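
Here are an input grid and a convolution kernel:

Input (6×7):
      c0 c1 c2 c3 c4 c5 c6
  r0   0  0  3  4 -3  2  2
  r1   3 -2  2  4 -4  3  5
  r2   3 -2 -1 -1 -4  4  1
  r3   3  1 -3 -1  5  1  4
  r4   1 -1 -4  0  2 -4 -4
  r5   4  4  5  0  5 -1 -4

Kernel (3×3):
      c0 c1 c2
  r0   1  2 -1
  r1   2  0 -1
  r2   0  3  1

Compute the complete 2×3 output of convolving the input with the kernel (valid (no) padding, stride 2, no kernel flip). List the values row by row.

Output[0,0]: The receptive field on the input at this output position is [0 0 3 / 3 -2 2 / 3 -2 -1]. Elementwise product with the kernel and sum: 0·1 + 0·2 + 3·-1 + 3·2 + 2·-1 + -2·3 + -1·1.
Output[0,1]: The receptive field on the input at this output position is [3 4 -3 / 2 4 -4 / -1 -1 -4]. Elementwise product with the kernel and sum: 3·1 + 4·2 + -3·-1 + 2·2 + -4·-1 + -1·3 + -4·1.

-6 15 -1
2 -8 -7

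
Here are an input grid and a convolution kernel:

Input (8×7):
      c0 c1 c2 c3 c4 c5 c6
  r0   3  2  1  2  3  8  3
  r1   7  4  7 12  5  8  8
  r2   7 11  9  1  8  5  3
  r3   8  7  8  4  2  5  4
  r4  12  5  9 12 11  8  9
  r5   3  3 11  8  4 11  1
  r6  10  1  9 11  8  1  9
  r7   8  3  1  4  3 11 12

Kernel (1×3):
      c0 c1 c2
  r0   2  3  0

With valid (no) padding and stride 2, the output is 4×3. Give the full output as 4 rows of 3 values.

12 8 30
47 21 31
39 54 46
23 51 19

Output[0,0]: The receptive field on the input at this output position is [3 2 1]. Elementwise product with the kernel and sum: 3·2 + 2·3.
Output[0,1]: The receptive field on the input at this output position is [1 2 3]. Elementwise product with the kernel and sum: 1·2 + 2·3.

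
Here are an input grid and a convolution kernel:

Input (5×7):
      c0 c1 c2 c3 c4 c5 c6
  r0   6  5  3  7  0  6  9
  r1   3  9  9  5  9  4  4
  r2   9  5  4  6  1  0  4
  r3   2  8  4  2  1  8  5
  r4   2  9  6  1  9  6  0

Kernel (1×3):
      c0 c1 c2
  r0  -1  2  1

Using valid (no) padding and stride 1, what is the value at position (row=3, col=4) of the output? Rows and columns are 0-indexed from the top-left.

The receptive field on the input at this output position is [1 8 5]. Elementwise product with the kernel and sum: 1·-1 + 8·2 + 5·1.

20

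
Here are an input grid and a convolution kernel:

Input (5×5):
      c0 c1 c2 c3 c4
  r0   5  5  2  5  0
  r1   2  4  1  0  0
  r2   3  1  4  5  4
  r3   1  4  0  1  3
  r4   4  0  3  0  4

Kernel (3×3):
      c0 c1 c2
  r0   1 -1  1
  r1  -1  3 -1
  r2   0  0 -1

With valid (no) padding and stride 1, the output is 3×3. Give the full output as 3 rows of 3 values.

7 2 -8
-5 8 5
14 -3 -1

Output[0,0]: The receptive field on the input at this output position is [5 5 2 / 2 4 1 / 3 1 4]. Elementwise product with the kernel and sum: 5·1 + 5·-1 + 2·1 + 2·-1 + 4·3 + 1·-1 + 4·-1.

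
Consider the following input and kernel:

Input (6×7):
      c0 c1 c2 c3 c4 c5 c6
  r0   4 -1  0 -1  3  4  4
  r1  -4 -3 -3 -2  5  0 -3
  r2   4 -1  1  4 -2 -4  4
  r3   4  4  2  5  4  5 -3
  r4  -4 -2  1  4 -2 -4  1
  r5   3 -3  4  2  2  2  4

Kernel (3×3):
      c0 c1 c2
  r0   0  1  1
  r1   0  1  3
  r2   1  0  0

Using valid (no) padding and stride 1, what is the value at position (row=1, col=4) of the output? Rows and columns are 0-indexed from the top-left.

9

The receptive field on the input at this output position is [5 0 -3 / -2 -4 4 / 4 5 -3]. Elementwise product with the kernel and sum: 0·1 + -3·1 + -4·1 + 4·3 + 4·1.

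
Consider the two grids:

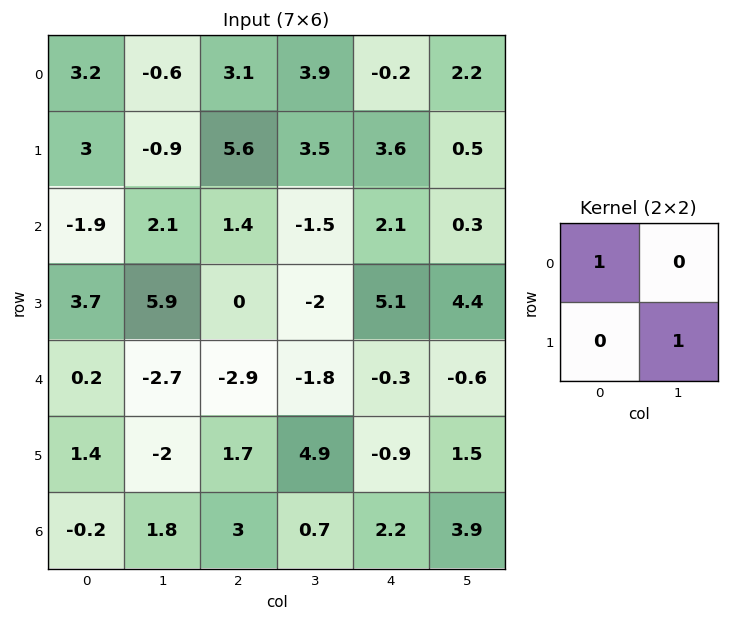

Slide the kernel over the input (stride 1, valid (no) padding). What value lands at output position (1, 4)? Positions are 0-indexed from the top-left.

3.9

The receptive field on the input at this output position is [3.6 0.5 / 2.1 0.3]. Elementwise product with the kernel and sum: 3.6·1 + 0.3·1.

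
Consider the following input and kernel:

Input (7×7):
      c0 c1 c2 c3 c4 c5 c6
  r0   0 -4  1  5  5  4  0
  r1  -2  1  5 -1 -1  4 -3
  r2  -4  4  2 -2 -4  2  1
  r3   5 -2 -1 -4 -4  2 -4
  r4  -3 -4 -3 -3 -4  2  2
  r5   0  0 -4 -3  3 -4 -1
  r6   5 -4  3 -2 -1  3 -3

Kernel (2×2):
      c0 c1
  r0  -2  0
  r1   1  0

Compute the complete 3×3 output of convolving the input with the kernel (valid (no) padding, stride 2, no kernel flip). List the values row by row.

-2 3 -11
13 -5 4
6 2 11

Output[0,0]: The receptive field on the input at this output position is [0 -4 / -2 1]. Elementwise product with the kernel and sum: 0·-2 + -2·1.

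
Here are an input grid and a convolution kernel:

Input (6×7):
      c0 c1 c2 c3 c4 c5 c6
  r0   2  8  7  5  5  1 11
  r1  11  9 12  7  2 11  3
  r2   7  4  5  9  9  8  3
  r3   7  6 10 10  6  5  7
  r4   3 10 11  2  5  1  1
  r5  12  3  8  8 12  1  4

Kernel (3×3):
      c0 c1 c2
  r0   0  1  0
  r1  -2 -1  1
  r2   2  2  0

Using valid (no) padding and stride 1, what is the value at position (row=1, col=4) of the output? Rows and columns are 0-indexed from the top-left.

10

The receptive field on the input at this output position is [2 11 3 / 9 8 3 / 6 5 7]. Elementwise product with the kernel and sum: 11·1 + 9·-2 + 8·-1 + 3·1 + 6·2 + 5·2.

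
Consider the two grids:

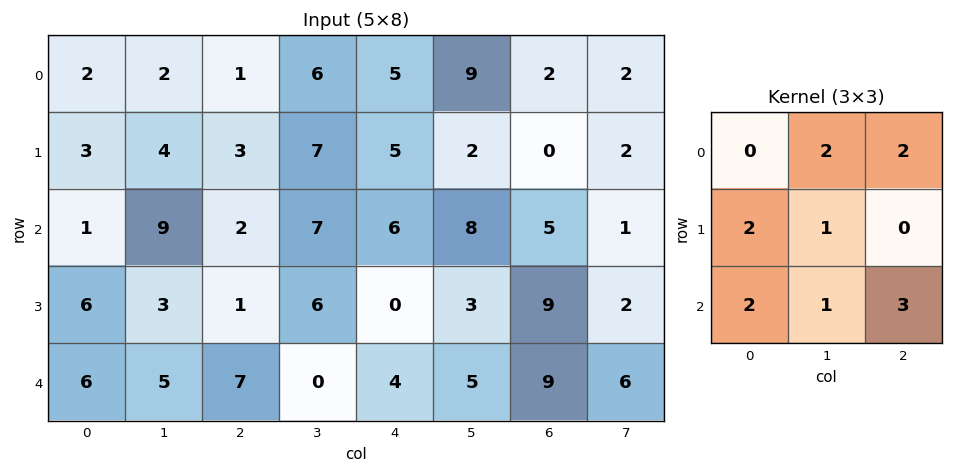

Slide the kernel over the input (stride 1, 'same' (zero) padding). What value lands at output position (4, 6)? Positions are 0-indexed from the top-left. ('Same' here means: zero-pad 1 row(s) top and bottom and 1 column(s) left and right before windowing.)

The receptive field on the zero-padded input at this output position is [3 9 2 / 5 9 6 / 0 0 0]. Elementwise product with the kernel and sum: 9·2 + 2·2 + 5·2 + 9·1 + 0·2 + 0·1 + 0·3.

41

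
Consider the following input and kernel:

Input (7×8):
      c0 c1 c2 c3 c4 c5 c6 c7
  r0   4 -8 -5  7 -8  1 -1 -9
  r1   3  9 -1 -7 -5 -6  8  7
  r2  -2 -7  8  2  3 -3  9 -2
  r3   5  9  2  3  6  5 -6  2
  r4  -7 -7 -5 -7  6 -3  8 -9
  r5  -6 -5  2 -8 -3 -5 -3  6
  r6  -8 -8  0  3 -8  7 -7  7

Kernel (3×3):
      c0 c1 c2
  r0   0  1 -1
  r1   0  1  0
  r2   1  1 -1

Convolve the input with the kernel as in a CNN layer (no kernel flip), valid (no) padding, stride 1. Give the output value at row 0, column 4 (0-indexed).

-13

The receptive field on the input at this output position is [-8 1 -1 / -5 -6 8 / 3 -3 9]. Elementwise product with the kernel and sum: 1·1 + -1·-1 + -6·1 + 3·1 + -3·1 + 9·-1.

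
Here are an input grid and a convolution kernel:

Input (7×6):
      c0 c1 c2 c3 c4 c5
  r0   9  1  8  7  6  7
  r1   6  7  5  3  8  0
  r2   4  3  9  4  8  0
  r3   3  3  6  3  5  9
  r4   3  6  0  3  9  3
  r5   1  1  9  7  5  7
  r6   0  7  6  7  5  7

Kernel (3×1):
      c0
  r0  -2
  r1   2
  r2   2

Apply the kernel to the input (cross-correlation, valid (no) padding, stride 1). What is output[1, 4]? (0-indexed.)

The receptive field on the input at this output position is [8 / 8 / 5]. Elementwise product with the kernel and sum: 8·-2 + 8·2 + 5·2.

10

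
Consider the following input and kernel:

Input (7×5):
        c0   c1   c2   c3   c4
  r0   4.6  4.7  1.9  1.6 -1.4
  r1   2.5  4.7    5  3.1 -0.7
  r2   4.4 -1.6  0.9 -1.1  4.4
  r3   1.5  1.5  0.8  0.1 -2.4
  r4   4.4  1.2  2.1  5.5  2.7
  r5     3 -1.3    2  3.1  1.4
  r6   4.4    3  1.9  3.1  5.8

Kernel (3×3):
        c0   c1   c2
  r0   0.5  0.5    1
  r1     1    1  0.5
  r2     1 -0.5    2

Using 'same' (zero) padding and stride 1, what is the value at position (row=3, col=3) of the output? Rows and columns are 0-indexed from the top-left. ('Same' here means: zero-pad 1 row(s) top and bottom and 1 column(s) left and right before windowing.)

8.75

The receptive field on the zero-padded input at this output position is [0.9 -1.1 4.4 / 0.8 0.1 -2.4 / 2.1 5.5 2.7]. Elementwise product with the kernel and sum: 0.9·0.5 + -1.1·0.5 + 4.4·1 + 0.8·1 + 0.1·1 + -2.4·0.5 + 2.1·1 + 5.5·-0.5 + 2.7·2.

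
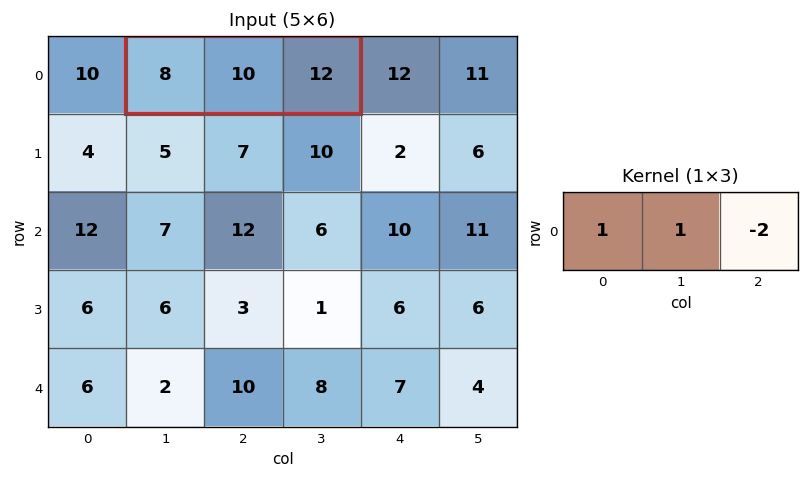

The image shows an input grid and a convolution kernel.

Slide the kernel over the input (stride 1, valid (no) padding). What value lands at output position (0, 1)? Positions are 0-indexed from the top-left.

-6

The receptive field on the input at this output position is [8 10 12]. Elementwise product with the kernel and sum: 8·1 + 10·1 + 12·-2.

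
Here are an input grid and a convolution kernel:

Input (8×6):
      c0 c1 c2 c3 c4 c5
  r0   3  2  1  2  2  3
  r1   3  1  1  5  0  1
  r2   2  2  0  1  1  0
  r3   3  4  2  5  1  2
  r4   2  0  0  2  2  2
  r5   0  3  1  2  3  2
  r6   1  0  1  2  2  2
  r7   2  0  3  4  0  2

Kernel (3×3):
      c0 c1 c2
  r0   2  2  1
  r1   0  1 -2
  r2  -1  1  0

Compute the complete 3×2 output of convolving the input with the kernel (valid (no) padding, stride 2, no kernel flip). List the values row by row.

Output[0,0]: The receptive field on the input at this output position is [3 2 1 / 3 1 1 / 2 2 0]. Elementwise product with the kernel and sum: 3·2 + 2·2 + 1·1 + 1·1 + 1·-2 + 2·-1 + 2·1.
Output[0,1]: The receptive field on the input at this output position is [1 2 2 / 1 5 0 / 0 1 1]. Elementwise product with the kernel and sum: 1·2 + 2·2 + 2·1 + 5·1 + 0·-2 + 0·-1 + 1·1.

10 14
6 8
4 3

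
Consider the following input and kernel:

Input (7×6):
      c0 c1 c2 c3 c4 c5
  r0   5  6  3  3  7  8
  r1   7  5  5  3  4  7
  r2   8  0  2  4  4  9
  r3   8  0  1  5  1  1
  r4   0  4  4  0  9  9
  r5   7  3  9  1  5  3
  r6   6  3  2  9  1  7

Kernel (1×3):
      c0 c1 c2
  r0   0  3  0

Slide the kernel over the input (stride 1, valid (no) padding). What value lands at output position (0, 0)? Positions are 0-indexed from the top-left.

18

The receptive field on the input at this output position is [5 6 3]. Elementwise product with the kernel and sum: 6·3.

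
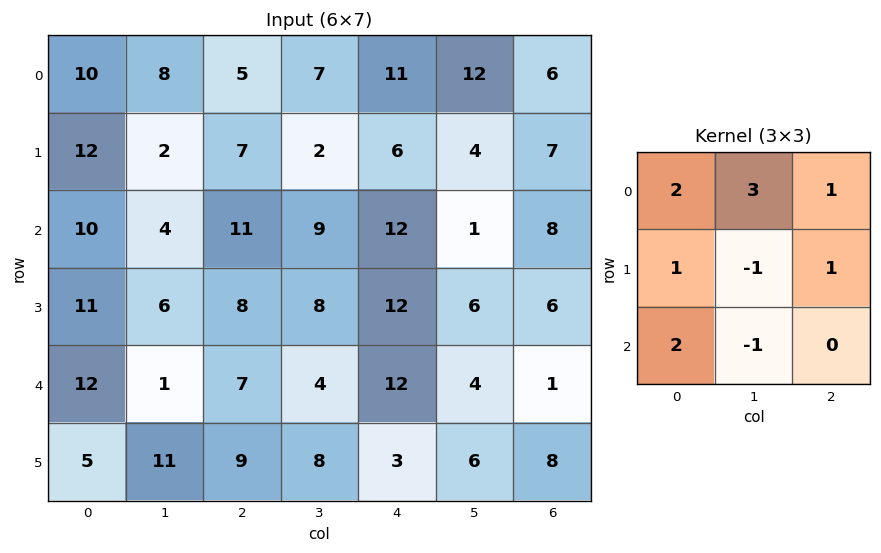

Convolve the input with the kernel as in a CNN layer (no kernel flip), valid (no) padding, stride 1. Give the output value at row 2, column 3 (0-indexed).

53

The receptive field on the input at this output position is [9 12 1 / 8 12 6 / 4 12 4]. Elementwise product with the kernel and sum: 9·2 + 12·3 + 1·1 + 8·1 + 12·-1 + 6·1 + 4·2 + 12·-1.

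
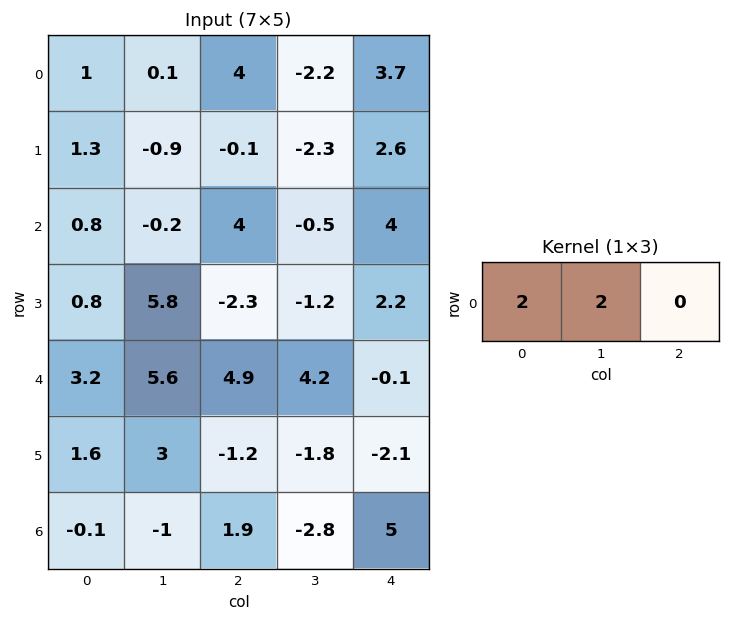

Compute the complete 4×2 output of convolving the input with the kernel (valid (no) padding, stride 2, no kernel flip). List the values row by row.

Output[0,0]: The receptive field on the input at this output position is [1 0.1 4]. Elementwise product with the kernel and sum: 1·2 + 0.1·2.

2.2 3.6
1.2 7
17.6 18.2
-2.2 -1.8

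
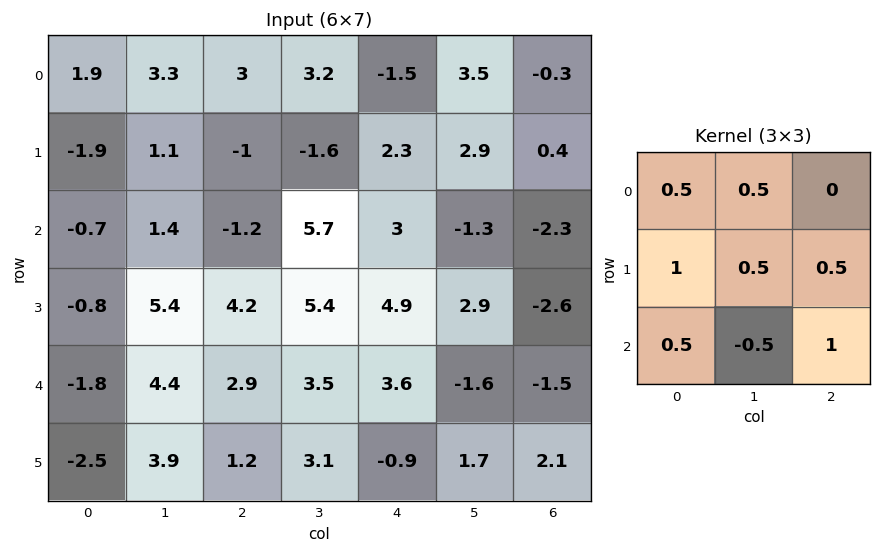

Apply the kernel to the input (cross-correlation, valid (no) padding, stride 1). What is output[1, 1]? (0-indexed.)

9.7

The receptive field on the input at this output position is [1.1 -1 -1.6 / 1.4 -1.2 5.7 / 5.4 4.2 5.4]. Elementwise product with the kernel and sum: 1.1·0.5 + -1·0.5 + 1.4·1 + -1.2·0.5 + 5.7·0.5 + 5.4·0.5 + 4.2·-0.5 + 5.4·1.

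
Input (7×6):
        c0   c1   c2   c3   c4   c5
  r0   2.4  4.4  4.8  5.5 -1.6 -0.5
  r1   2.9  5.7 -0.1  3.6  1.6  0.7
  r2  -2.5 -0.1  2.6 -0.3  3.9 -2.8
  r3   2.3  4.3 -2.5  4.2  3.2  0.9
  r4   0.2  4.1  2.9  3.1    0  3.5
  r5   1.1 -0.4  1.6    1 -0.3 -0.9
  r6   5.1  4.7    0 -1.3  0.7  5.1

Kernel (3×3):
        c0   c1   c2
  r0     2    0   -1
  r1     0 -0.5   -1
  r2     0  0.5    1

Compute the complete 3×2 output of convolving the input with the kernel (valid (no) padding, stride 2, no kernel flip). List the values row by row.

-0.2 11.55
-2.3 -2.45
-1.55 5.65

Output[0,0]: The receptive field on the input at this output position is [2.4 4.4 4.8 / 2.9 5.7 -0.1 / -2.5 -0.1 2.6]. Elementwise product with the kernel and sum: 2.4·2 + 4.8·-1 + 5.7·-0.5 + -0.1·-1 + -0.1·0.5 + 2.6·1.
Output[0,1]: The receptive field on the input at this output position is [4.8 5.5 -1.6 / -0.1 3.6 1.6 / 2.6 -0.3 3.9]. Elementwise product with the kernel and sum: 4.8·2 + -1.6·-1 + 3.6·-0.5 + 1.6·-1 + -0.3·0.5 + 3.9·1.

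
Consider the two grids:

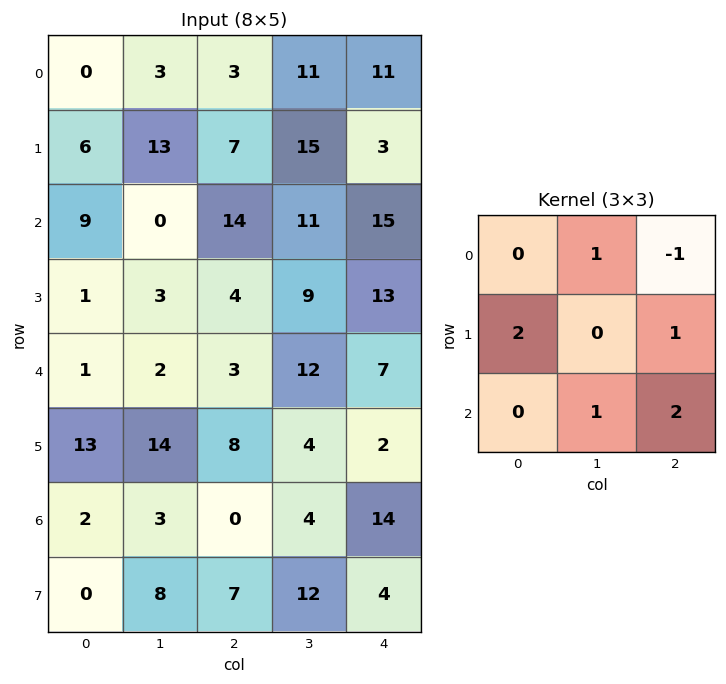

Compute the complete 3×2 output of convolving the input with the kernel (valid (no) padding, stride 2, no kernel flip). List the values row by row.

47 58
0 43
36 55

Output[0,0]: The receptive field on the input at this output position is [0 3 3 / 6 13 7 / 9 0 14]. Elementwise product with the kernel and sum: 3·1 + 3·-1 + 6·2 + 7·1 + 0·1 + 14·2.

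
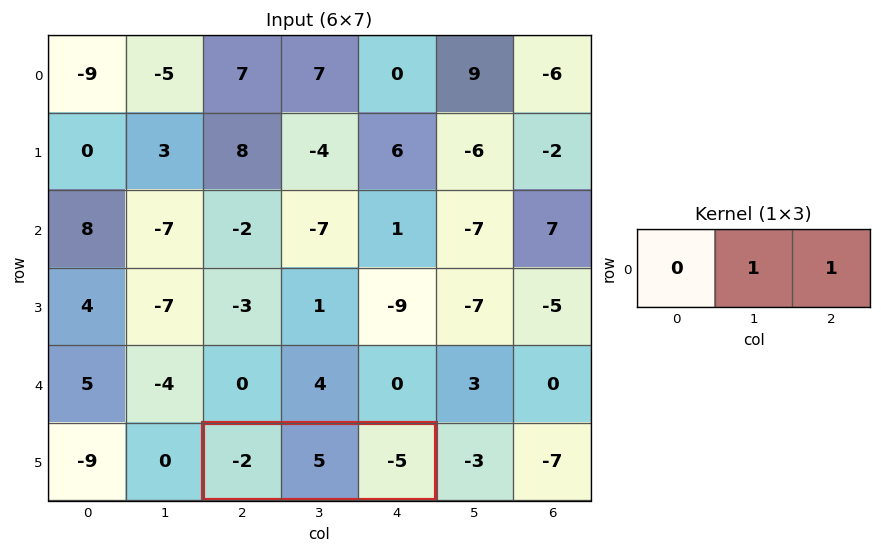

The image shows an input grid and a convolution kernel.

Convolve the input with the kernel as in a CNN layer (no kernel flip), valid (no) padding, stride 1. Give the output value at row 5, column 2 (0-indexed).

0

The receptive field on the input at this output position is [-2 5 -5]. Elementwise product with the kernel and sum: 5·1 + -5·1.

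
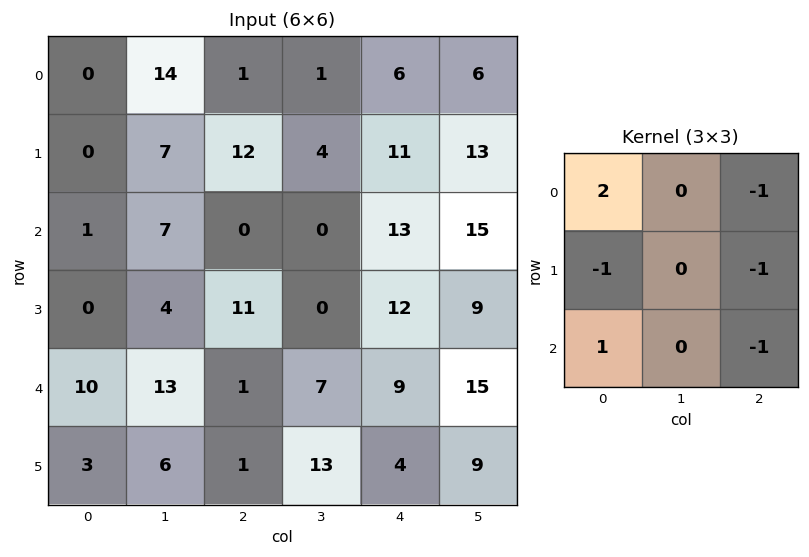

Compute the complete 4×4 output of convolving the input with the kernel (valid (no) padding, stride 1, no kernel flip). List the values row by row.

-12 23 -40 -36
-24 7 -1 -29
0 16 -44 -32
-20 -19 -3 -27

Output[0,0]: The receptive field on the input at this output position is [0 14 1 / 0 7 12 / 1 7 0]. Elementwise product with the kernel and sum: 0·2 + 1·-1 + 0·-1 + 12·-1 + 1·1 + 0·-1.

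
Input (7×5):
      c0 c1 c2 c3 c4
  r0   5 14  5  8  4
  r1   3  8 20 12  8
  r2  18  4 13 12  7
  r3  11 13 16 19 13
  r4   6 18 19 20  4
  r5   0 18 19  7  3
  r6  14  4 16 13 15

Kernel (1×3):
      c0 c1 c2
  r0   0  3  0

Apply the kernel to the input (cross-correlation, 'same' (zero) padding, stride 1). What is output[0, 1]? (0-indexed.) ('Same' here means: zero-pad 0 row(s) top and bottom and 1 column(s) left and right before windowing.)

The receptive field on the zero-padded input at this output position is [5 14 5]. Elementwise product with the kernel and sum: 14·3.

42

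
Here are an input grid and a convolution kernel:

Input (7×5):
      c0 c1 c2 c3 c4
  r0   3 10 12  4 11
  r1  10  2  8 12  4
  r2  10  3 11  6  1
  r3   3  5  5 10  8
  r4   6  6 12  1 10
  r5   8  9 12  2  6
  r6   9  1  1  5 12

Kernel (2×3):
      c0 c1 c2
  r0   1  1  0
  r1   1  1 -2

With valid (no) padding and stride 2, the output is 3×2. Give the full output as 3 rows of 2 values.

Output[0,0]: The receptive field on the input at this output position is [3 10 12 / 10 2 8]. Elementwise product with the kernel and sum: 3·1 + 10·1 + 10·1 + 2·1 + 8·-2.

9 28
11 16
5 15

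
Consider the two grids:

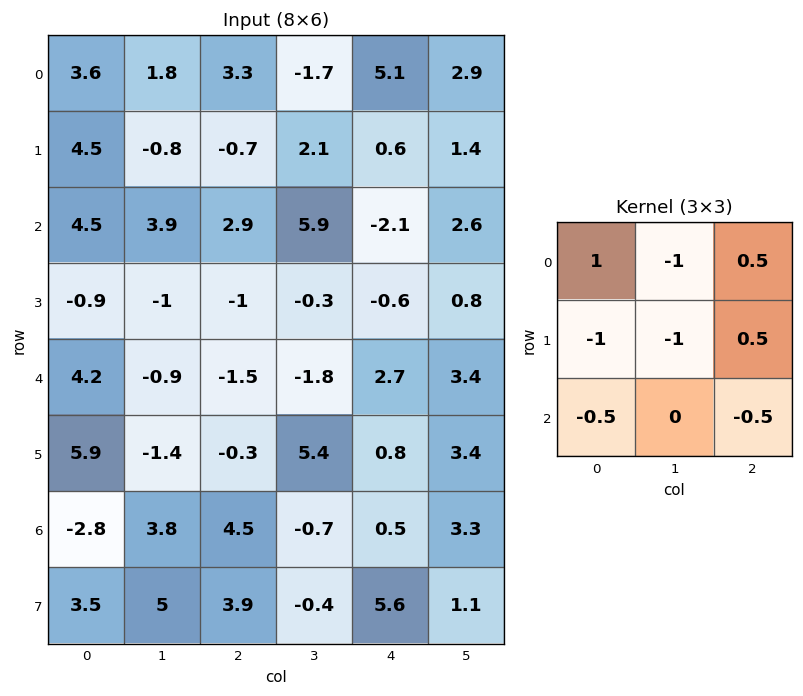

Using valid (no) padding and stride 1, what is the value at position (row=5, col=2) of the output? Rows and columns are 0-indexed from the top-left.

-13.6

The receptive field on the input at this output position is [-0.3 5.4 0.8 / 4.5 -0.7 0.5 / 3.9 -0.4 5.6]. Elementwise product with the kernel and sum: -0.3·1 + 5.4·-1 + 0.8·0.5 + 4.5·-1 + -0.7·-1 + 0.5·0.5 + 3.9·-0.5 + 5.6·-0.5.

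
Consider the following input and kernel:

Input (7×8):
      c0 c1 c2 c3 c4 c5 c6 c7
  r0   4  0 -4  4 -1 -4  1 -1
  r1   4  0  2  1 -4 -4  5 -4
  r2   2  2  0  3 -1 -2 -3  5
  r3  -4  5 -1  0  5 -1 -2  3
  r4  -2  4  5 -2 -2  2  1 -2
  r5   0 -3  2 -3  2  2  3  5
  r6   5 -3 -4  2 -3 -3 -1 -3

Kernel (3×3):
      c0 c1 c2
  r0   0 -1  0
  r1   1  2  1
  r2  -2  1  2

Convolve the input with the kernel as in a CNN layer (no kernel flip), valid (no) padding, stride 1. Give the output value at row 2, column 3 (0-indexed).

The receptive field on the input at this output position is [3 -1 -2 / 0 5 -1 / -2 -2 2]. Elementwise product with the kernel and sum: -1·-1 + 0·1 + 5·2 + -1·1 + -2·-2 + -2·1 + 2·2.

16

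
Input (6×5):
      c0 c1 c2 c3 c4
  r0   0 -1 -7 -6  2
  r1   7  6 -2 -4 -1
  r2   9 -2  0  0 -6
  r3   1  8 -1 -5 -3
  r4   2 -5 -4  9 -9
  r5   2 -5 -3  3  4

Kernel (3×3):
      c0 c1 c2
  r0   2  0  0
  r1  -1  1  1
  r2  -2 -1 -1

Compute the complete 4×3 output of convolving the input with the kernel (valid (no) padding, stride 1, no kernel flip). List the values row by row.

-19 -10 -11
-6 4 0
29 -13 1
-5 36 1

Output[0,0]: The receptive field on the input at this output position is [0 -1 -7 / 7 6 -2 / 9 -2 0]. Elementwise product with the kernel and sum: 0·2 + 7·-1 + 6·1 + -2·1 + 9·-2 + -2·-1 + 0·-1.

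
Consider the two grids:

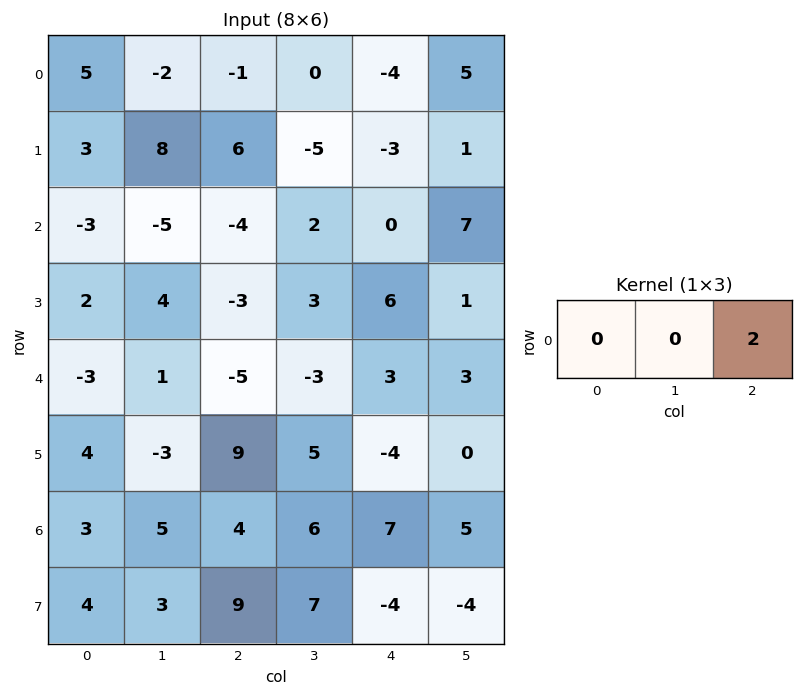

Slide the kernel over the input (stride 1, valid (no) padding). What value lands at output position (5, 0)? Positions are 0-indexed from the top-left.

18

The receptive field on the input at this output position is [4 -3 9]. Elementwise product with the kernel and sum: 9·2.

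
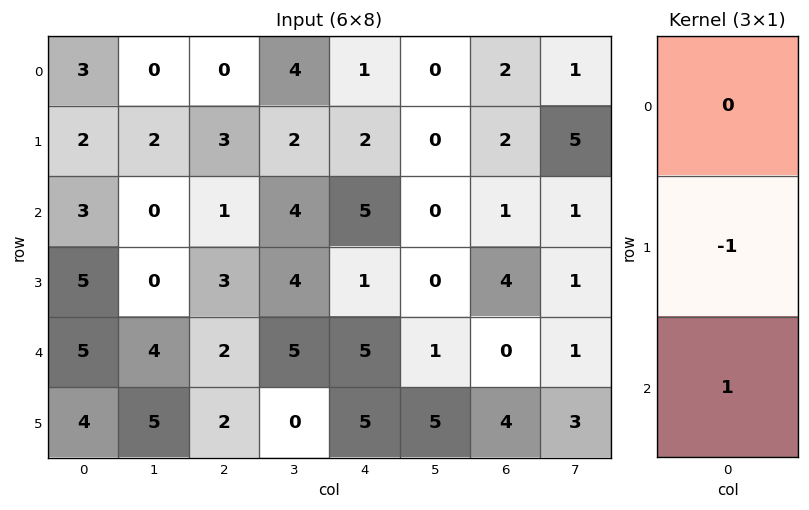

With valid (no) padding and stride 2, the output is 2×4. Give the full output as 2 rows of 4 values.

Output[0,0]: The receptive field on the input at this output position is [3 / 2 / 3]. Elementwise product with the kernel and sum: 2·-1 + 3·1.

1 -2 3 -1
0 -1 4 -4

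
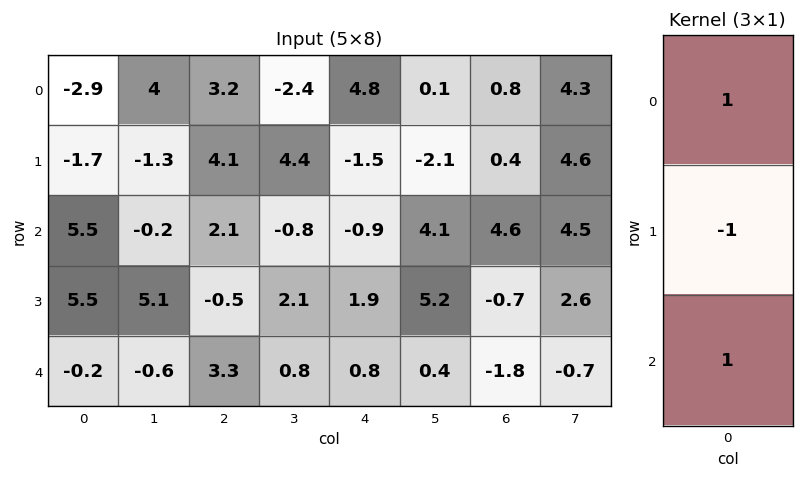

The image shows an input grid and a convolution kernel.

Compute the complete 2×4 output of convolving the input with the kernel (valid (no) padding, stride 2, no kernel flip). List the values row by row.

4.3 1.2 5.4 5
-0.2 5.9 -2 3.5

Output[0,0]: The receptive field on the input at this output position is [-2.9 / -1.7 / 5.5]. Elementwise product with the kernel and sum: -2.9·1 + -1.7·-1 + 5.5·1.
Output[0,1]: The receptive field on the input at this output position is [3.2 / 4.1 / 2.1]. Elementwise product with the kernel and sum: 3.2·1 + 4.1·-1 + 2.1·1.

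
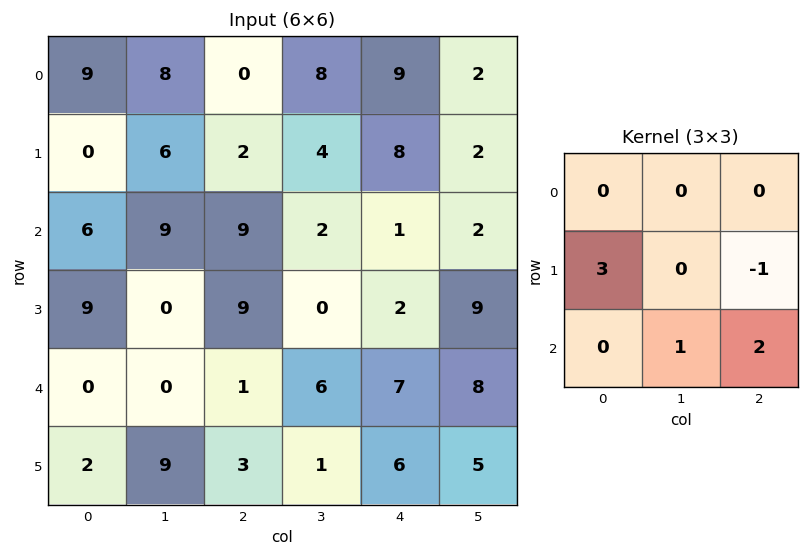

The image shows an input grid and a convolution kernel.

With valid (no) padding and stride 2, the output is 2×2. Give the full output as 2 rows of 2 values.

Output[0,0]: The receptive field on the input at this output position is [9 8 0 / 0 6 2 / 6 9 9]. Elementwise product with the kernel and sum: 0·3 + 2·-1 + 9·1 + 9·2.
Output[0,1]: The receptive field on the input at this output position is [0 8 9 / 2 4 8 / 9 2 1]. Elementwise product with the kernel and sum: 2·3 + 8·-1 + 2·1 + 1·2.

25 2
20 45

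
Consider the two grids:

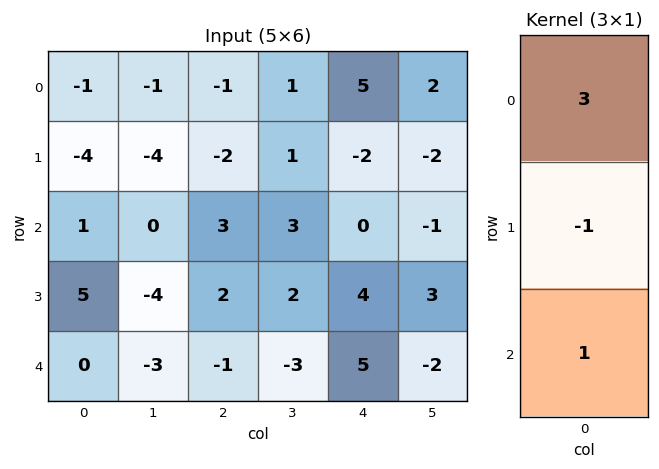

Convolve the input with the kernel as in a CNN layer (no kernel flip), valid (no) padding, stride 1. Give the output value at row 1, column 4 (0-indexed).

The receptive field on the input at this output position is [-2 / 0 / 4]. Elementwise product with the kernel and sum: -2·3 + 0·-1 + 4·1.

-2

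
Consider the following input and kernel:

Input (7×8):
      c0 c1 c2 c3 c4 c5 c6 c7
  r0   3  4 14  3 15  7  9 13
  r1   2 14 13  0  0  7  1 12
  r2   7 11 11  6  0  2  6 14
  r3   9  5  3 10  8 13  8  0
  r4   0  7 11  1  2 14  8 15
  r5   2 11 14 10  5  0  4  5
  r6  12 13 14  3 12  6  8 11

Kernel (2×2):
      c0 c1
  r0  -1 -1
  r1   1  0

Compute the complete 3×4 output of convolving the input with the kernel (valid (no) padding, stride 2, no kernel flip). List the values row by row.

-5 -4 -22 -21
-9 -14 6 -12
-5 2 -11 -19

Output[0,0]: The receptive field on the input at this output position is [3 4 / 2 14]. Elementwise product with the kernel and sum: 3·-1 + 4·-1 + 2·1.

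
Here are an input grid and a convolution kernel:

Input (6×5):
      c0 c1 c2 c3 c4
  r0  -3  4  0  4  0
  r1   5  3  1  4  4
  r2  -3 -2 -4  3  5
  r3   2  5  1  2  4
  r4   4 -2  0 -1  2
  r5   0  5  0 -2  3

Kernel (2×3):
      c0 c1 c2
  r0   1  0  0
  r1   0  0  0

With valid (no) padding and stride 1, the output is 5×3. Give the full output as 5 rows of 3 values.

Output[0,0]: The receptive field on the input at this output position is [-3 4 0 / 5 3 1]. Elementwise product with the kernel and sum: -3·1.
Output[0,1]: The receptive field on the input at this output position is [4 0 4 / 3 1 4]. Elementwise product with the kernel and sum: 4·1.

-3 4 0
5 3 1
-3 -2 -4
2 5 1
4 -2 0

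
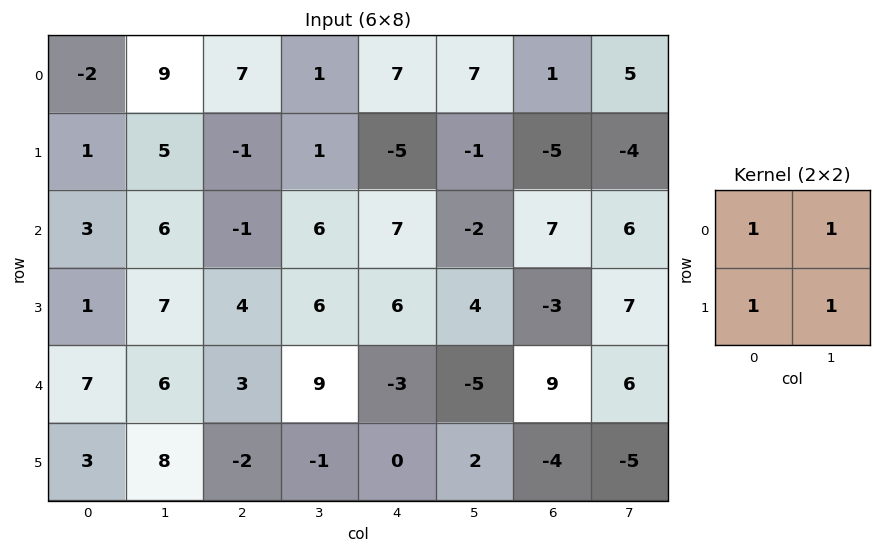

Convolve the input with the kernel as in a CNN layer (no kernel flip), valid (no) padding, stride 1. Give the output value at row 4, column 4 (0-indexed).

-6

The receptive field on the input at this output position is [-3 -5 / 0 2]. Elementwise product with the kernel and sum: -3·1 + -5·1 + 0·1 + 2·1.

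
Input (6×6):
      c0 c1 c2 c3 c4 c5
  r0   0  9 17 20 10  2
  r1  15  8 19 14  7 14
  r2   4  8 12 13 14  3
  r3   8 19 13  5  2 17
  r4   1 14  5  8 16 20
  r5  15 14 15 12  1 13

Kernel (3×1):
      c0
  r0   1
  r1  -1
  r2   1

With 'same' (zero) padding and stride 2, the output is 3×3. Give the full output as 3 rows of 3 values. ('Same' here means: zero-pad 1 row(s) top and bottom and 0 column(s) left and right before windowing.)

15 2 -3
19 20 -5
22 23 -13

Output[0,0]: The receptive field on the zero-padded input at this output position is [0 / 0 / 15]. Elementwise product with the kernel and sum: 0·1 + 0·-1 + 15·1.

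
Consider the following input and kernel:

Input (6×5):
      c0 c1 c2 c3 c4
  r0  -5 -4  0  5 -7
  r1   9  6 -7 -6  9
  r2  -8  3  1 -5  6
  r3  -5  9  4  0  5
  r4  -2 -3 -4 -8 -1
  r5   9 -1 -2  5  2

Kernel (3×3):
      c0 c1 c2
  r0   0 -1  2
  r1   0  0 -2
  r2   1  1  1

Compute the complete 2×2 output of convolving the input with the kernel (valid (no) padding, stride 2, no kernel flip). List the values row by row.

Output[0,0]: The receptive field on the input at this output position is [-5 -4 0 / 9 6 -7 / -8 3 1]. Elementwise product with the kernel and sum: -4·-1 + 0·2 + -7·-2 + -8·1 + 3·1 + 1·1.

14 -35
-18 -6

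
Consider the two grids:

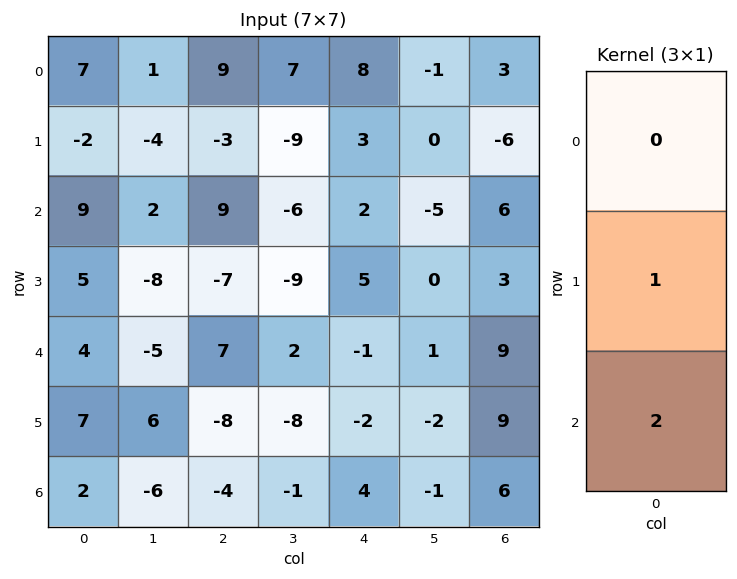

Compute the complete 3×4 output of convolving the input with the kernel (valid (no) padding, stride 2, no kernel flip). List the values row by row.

16 15 7 6
13 7 3 21
11 -16 6 21

Output[0,0]: The receptive field on the input at this output position is [7 / -2 / 9]. Elementwise product with the kernel and sum: -2·1 + 9·2.
Output[0,1]: The receptive field on the input at this output position is [9 / -3 / 9]. Elementwise product with the kernel and sum: -3·1 + 9·2.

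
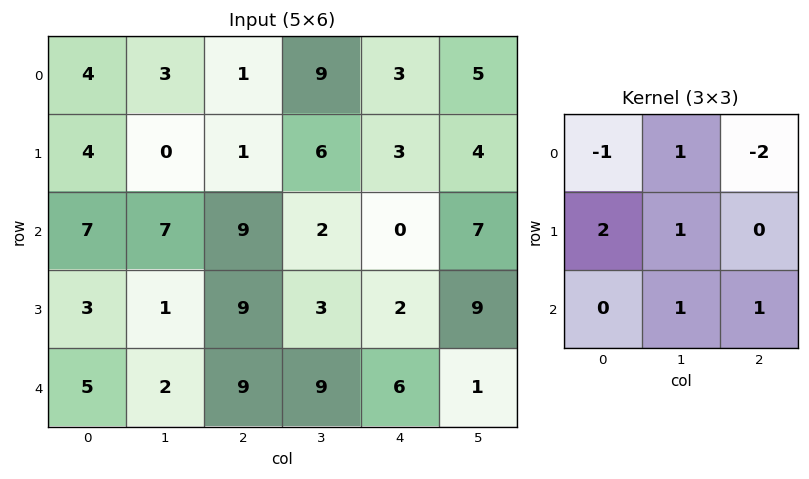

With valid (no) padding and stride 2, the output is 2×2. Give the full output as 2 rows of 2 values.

21 12
0 29

Output[0,0]: The receptive field on the input at this output position is [4 3 1 / 4 0 1 / 7 7 9]. Elementwise product with the kernel and sum: 4·-1 + 3·1 + 1·-2 + 4·2 + 0·1 + 7·1 + 9·1.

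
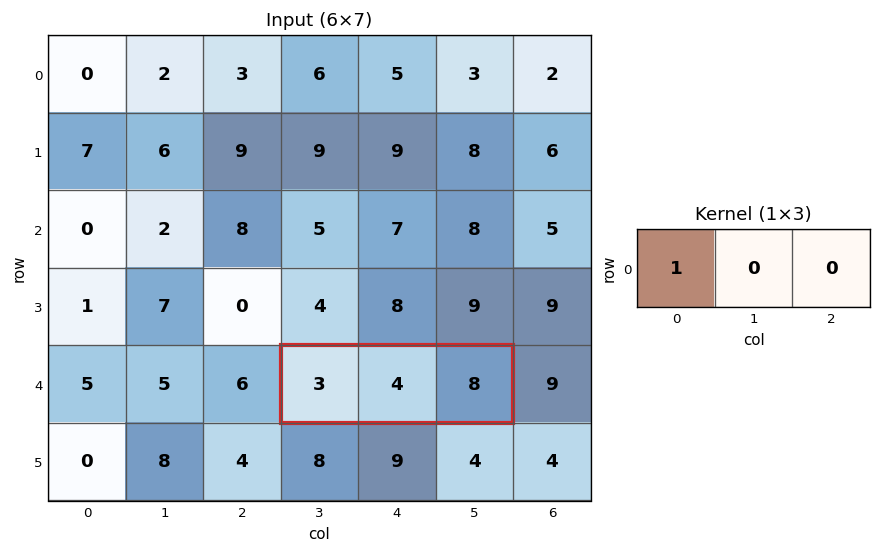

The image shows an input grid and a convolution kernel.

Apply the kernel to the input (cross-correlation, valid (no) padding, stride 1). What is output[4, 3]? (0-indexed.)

The receptive field on the input at this output position is [3 4 8]. Elementwise product with the kernel and sum: 3·1.

3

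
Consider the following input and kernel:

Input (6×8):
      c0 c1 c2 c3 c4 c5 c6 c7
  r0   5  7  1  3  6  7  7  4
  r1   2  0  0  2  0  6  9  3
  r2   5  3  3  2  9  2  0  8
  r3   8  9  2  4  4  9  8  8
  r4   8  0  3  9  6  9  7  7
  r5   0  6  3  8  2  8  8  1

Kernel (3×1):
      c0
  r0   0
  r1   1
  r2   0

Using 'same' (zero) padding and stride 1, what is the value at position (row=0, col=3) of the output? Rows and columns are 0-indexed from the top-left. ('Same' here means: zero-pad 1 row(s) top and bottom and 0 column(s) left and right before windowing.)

3

The receptive field on the zero-padded input at this output position is [0 / 3 / 2]. Elementwise product with the kernel and sum: 3·1.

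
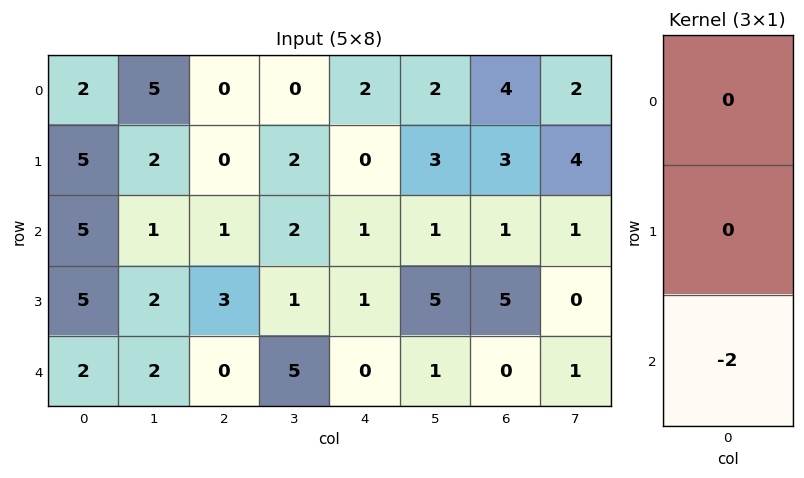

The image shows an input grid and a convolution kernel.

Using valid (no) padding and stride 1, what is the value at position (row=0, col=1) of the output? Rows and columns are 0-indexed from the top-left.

The receptive field on the input at this output position is [5 / 2 / 1]. Elementwise product with the kernel and sum: 1·-2.

-2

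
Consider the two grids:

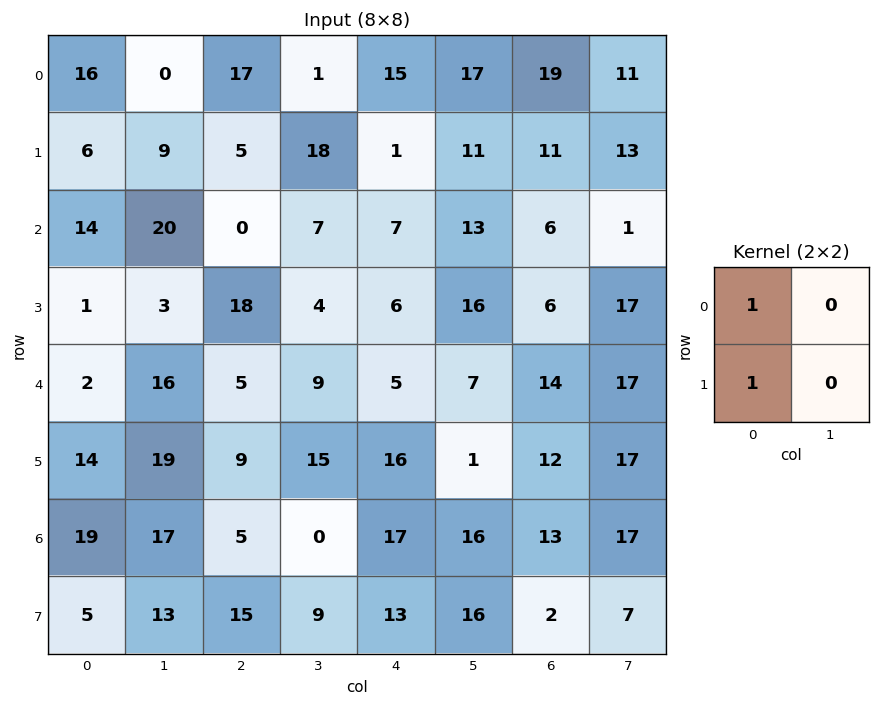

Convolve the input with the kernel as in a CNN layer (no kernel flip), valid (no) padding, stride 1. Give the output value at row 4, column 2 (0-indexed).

The receptive field on the input at this output position is [5 9 / 9 15]. Elementwise product with the kernel and sum: 5·1 + 9·1.

14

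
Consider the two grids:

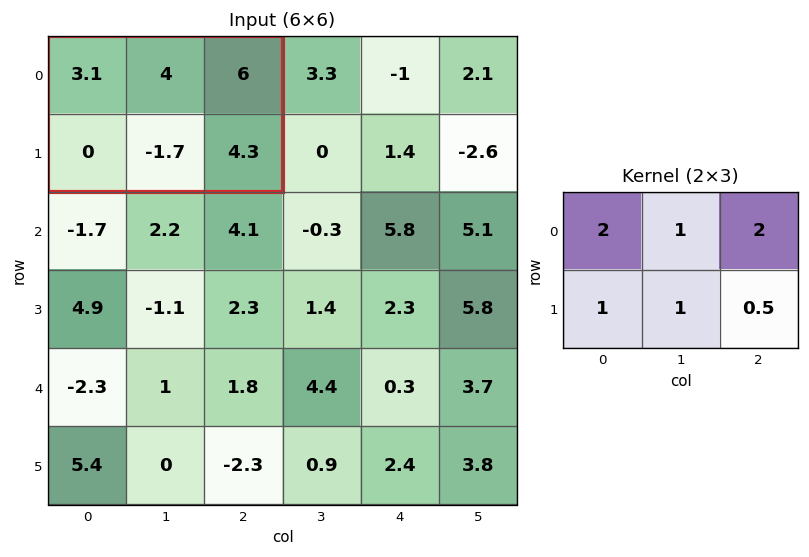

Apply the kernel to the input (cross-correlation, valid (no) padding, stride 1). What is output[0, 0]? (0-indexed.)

The receptive field on the input at this output position is [3.1 4 6 / 0 -1.7 4.3]. Elementwise product with the kernel and sum: 3.1·2 + 4·1 + 6·2 + 0·1 + -1.7·1 + 4.3·0.5.

22.65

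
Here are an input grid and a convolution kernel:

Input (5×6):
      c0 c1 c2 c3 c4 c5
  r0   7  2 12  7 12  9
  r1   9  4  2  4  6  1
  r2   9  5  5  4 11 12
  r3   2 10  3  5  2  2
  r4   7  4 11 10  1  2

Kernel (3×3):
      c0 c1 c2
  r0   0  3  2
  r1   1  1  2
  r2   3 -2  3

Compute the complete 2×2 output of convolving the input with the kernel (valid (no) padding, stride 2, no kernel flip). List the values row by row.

79 103
89 62

Output[0,0]: The receptive field on the input at this output position is [7 2 12 / 9 4 2 / 9 5 5]. Elementwise product with the kernel and sum: 2·3 + 12·2 + 9·1 + 4·1 + 2·2 + 9·3 + 5·-2 + 5·3.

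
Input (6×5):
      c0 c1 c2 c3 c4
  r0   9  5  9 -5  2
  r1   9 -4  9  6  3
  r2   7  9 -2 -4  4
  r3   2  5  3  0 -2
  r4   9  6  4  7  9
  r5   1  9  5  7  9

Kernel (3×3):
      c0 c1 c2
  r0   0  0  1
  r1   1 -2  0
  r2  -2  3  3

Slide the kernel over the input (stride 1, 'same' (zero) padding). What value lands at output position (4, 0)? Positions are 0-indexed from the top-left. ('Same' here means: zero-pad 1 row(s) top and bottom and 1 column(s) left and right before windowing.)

The receptive field on the zero-padded input at this output position is [0 2 5 / 0 9 6 / 0 1 9]. Elementwise product with the kernel and sum: 5·1 + 0·1 + 9·-2 + 0·-2 + 1·3 + 9·3.

17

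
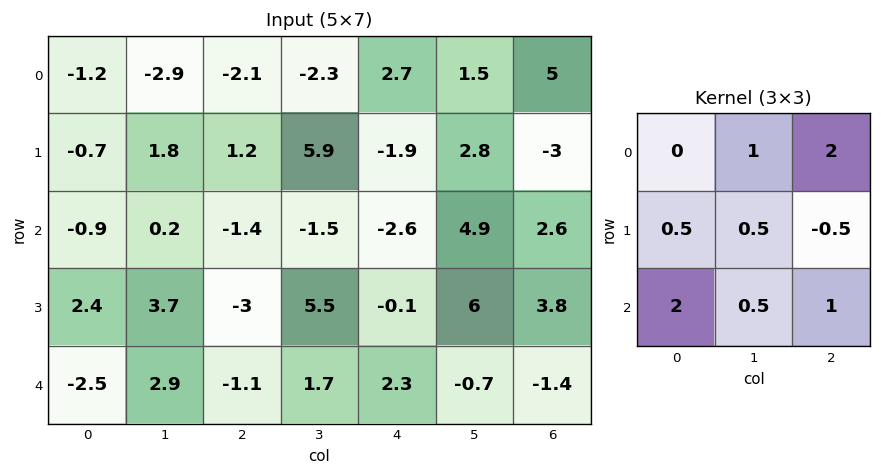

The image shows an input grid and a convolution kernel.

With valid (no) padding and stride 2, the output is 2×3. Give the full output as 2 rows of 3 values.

-10.25 1.45 13.3
-2.7 -4.45 14

Output[0,0]: The receptive field on the input at this output position is [-1.2 -2.9 -2.1 / -0.7 1.8 1.2 / -0.9 0.2 -1.4]. Elementwise product with the kernel and sum: -2.9·1 + -2.1·2 + -0.7·0.5 + 1.8·0.5 + 1.2·-0.5 + -0.9·2 + 0.2·0.5 + -1.4·1.
Output[0,1]: The receptive field on the input at this output position is [-2.1 -2.3 2.7 / 1.2 5.9 -1.9 / -1.4 -1.5 -2.6]. Elementwise product with the kernel and sum: -2.3·1 + 2.7·2 + 1.2·0.5 + 5.9·0.5 + -1.9·-0.5 + -1.4·2 + -1.5·0.5 + -2.6·1.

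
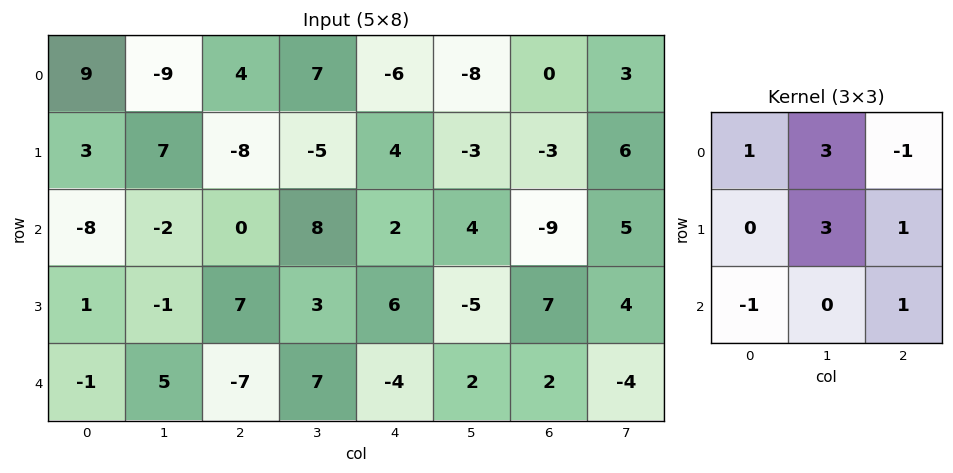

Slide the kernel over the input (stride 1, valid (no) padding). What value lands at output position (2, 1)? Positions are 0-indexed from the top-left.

16

The receptive field on the input at this output position is [-2 0 8 / -1 7 3 / 5 -7 7]. Elementwise product with the kernel and sum: -2·1 + 0·3 + 8·-1 + 7·3 + 3·1 + 5·-1 + 7·1.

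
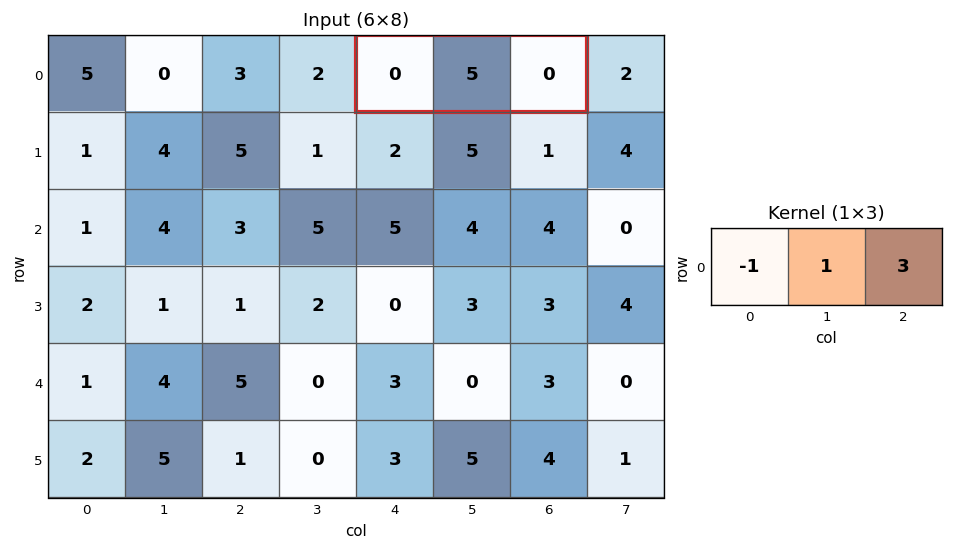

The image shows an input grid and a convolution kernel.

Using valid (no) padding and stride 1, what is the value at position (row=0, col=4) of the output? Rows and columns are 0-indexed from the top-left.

The receptive field on the input at this output position is [0 5 0]. Elementwise product with the kernel and sum: 0·-1 + 5·1 + 0·3.

5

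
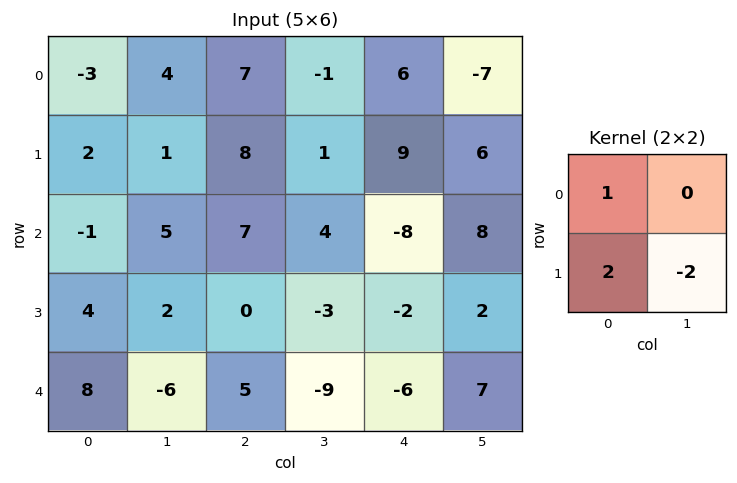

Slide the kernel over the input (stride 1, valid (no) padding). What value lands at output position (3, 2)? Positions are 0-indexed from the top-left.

The receptive field on the input at this output position is [0 -3 / 5 -9]. Elementwise product with the kernel and sum: 0·1 + 5·2 + -9·-2.

28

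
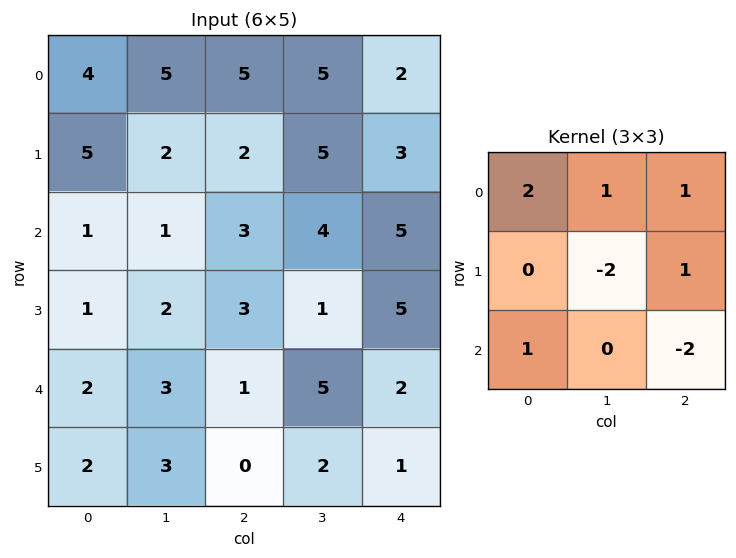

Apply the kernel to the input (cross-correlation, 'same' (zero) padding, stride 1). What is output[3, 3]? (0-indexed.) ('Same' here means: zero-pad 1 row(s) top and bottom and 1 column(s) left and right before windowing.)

The receptive field on the zero-padded input at this output position is [3 4 5 / 3 1 5 / 1 5 2]. Elementwise product with the kernel and sum: 3·2 + 4·1 + 5·1 + 1·-2 + 5·1 + 1·1 + 2·-2.

15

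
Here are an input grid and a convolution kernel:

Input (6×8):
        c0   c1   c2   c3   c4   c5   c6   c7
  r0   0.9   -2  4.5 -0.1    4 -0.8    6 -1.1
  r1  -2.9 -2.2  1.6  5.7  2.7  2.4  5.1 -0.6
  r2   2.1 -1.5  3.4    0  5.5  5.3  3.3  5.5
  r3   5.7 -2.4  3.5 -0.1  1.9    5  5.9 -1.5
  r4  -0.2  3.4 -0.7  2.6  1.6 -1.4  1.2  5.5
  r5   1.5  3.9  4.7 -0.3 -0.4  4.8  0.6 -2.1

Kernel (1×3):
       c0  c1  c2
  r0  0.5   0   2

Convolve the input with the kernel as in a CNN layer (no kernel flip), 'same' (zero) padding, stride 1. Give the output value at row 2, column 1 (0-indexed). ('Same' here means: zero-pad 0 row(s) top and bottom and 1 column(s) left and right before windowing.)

7.85

The receptive field on the zero-padded input at this output position is [2.1 -1.5 3.4]. Elementwise product with the kernel and sum: 2.1·0.5 + 3.4·2.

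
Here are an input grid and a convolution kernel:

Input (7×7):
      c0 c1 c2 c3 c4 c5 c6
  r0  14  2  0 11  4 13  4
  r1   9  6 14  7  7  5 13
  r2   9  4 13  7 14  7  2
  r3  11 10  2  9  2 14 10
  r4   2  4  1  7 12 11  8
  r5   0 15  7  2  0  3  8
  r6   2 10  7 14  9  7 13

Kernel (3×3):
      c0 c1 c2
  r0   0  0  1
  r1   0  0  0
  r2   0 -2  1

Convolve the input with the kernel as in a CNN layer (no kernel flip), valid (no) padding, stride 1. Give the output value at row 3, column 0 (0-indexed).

-21

The receptive field on the input at this output position is [11 10 2 / 2 4 1 / 0 15 7]. Elementwise product with the kernel and sum: 2·1 + 15·-2 + 7·1.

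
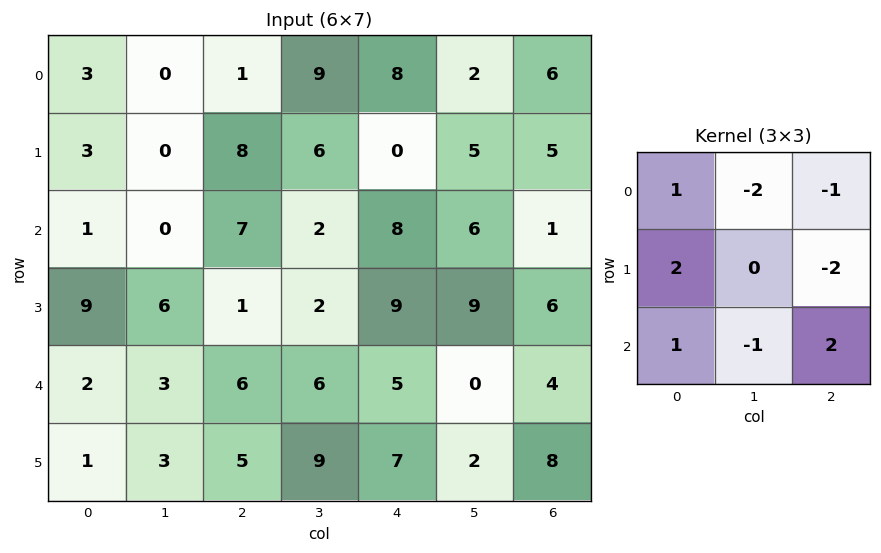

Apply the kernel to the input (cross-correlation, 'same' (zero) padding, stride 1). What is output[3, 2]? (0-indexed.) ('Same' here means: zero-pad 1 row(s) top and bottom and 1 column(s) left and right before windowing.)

1

The receptive field on the zero-padded input at this output position is [0 7 2 / 6 1 2 / 3 6 6]. Elementwise product with the kernel and sum: 0·1 + 7·-2 + 2·-1 + 6·2 + 2·-2 + 3·1 + 6·-1 + 6·2.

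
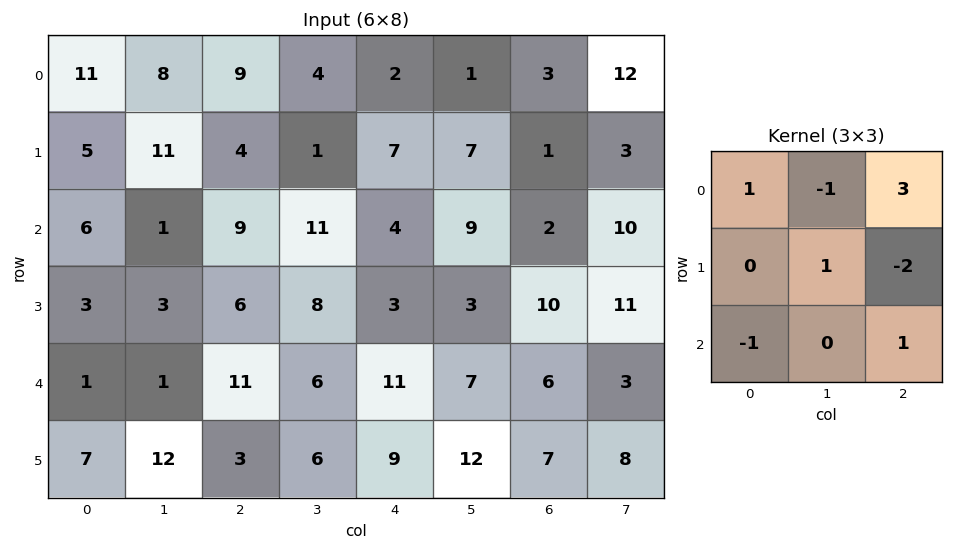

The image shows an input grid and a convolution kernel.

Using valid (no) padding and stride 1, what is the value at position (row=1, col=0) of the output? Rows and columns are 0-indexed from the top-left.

The receptive field on the input at this output position is [5 11 4 / 6 1 9 / 3 3 6]. Elementwise product with the kernel and sum: 5·1 + 11·-1 + 4·3 + 1·1 + 9·-2 + 3·-1 + 6·1.

-8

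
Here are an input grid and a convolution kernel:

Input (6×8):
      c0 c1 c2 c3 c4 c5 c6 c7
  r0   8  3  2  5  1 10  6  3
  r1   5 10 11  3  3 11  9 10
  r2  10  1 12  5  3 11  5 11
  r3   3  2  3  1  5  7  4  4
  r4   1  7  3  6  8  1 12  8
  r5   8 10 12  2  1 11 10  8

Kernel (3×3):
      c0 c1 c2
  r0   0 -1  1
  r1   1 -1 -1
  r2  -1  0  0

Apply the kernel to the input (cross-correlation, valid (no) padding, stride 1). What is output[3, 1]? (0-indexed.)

-14

The receptive field on the input at this output position is [2 3 1 / 7 3 6 / 10 12 2]. Elementwise product with the kernel and sum: 3·-1 + 1·1 + 7·1 + 3·-1 + 6·-1 + 10·-1.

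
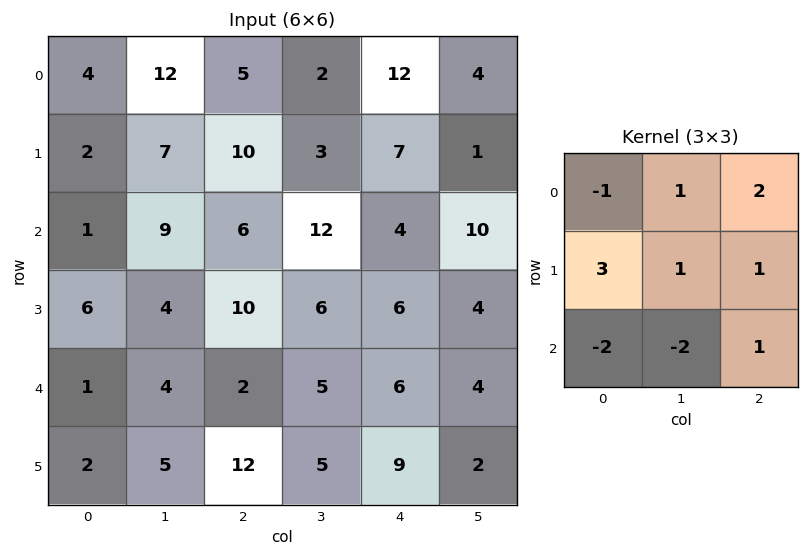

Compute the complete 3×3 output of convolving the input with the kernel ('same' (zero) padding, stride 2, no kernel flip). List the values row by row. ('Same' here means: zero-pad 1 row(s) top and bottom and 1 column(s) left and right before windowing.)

Output[0,0]: The receptive field on the zero-padded input at this output position is [0 0 0 / 0 4 12 / 0 2 7]. Elementwise product with the kernel and sum: 0·-1 + 0·1 + 0·2 + 0·3 + 4·1 + 12·1 + 0·-2 + 2·-2 + 7·1.
Output[0,1]: The receptive field on the zero-padded input at this output position is [0 0 0 / 12 5 2 / 7 10 3]. Elementwise product with the kernel and sum: 0·-1 + 0·1 + 0·2 + 12·3 + 5·1 + 2·1 + 7·-2 + 10·-2 + 3·1.

19 12 3
18 32 36
20 8 7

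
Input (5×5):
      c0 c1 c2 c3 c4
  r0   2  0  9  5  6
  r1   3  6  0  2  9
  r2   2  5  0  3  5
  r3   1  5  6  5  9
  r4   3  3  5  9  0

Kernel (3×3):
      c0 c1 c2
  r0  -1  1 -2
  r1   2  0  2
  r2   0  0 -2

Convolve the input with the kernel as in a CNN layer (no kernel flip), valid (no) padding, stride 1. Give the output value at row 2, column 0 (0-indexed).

7

The receptive field on the input at this output position is [2 5 0 / 1 5 6 / 3 3 5]. Elementwise product with the kernel and sum: 2·-1 + 5·1 + 0·-2 + 1·2 + 6·2 + 5·-2.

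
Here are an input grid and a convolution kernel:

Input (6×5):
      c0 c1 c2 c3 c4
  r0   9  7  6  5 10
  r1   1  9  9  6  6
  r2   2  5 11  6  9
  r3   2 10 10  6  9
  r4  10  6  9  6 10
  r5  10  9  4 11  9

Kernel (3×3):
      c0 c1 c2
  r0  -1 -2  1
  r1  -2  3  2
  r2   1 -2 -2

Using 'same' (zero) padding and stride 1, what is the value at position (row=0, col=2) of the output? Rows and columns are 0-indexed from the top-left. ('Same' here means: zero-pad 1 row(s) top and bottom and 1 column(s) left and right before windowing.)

The receptive field on the zero-padded input at this output position is [0 0 0 / 7 6 5 / 9 9 6]. Elementwise product with the kernel and sum: 0·-1 + 0·-2 + 0·1 + 7·-2 + 6·3 + 5·2 + 9·1 + 9·-2 + 6·-2.

-7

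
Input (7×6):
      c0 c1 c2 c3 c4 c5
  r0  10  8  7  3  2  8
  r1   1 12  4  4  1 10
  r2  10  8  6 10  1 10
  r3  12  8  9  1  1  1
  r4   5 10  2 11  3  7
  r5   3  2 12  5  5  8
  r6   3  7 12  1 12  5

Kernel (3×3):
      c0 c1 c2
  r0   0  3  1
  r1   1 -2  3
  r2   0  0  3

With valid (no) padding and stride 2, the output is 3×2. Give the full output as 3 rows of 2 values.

38 13
59 50
103 89

Output[0,0]: The receptive field on the input at this output position is [10 8 7 / 1 12 4 / 10 8 6]. Elementwise product with the kernel and sum: 8·3 + 7·1 + 1·1 + 12·-2 + 4·3 + 6·3.
Output[0,1]: The receptive field on the input at this output position is [7 3 2 / 4 4 1 / 6 10 1]. Elementwise product with the kernel and sum: 3·3 + 2·1 + 4·1 + 4·-2 + 1·3 + 1·3.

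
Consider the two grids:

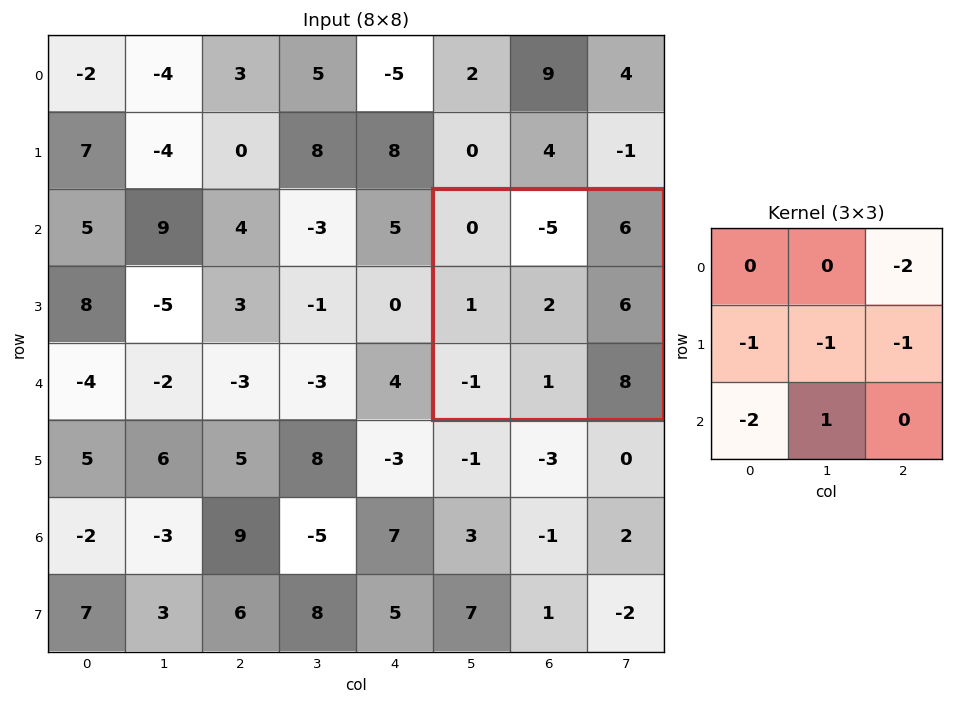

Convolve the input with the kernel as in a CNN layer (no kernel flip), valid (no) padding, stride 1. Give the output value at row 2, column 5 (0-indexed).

-18

The receptive field on the input at this output position is [0 -5 6 / 1 2 6 / -1 1 8]. Elementwise product with the kernel and sum: 6·-2 + 1·-1 + 2·-1 + 6·-1 + -1·-2 + 1·1.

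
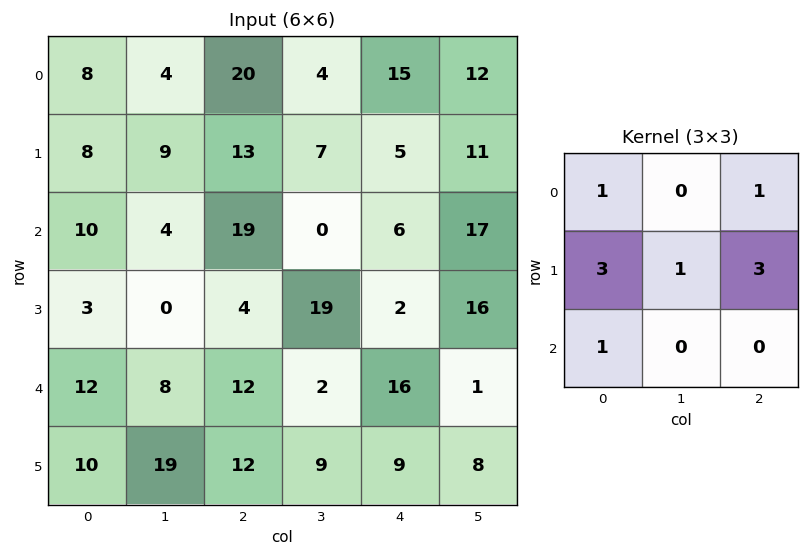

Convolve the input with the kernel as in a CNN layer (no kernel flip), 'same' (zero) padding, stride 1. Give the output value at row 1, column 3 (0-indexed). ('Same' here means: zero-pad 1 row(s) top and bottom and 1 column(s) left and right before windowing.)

The receptive field on the zero-padded input at this output position is [20 4 15 / 13 7 5 / 19 0 6]. Elementwise product with the kernel and sum: 20·1 + 15·1 + 13·3 + 7·1 + 5·3 + 19·1.

115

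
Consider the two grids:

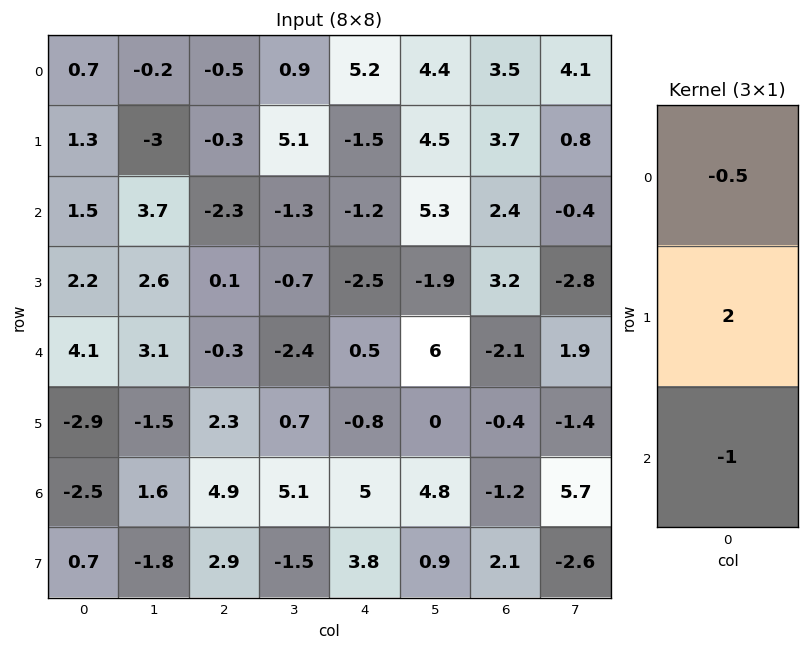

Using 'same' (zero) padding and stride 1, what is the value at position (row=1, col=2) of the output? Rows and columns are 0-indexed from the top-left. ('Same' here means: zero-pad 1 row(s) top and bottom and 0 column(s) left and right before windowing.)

The receptive field on the zero-padded input at this output position is [-0.5 / -0.3 / -2.3]. Elementwise product with the kernel and sum: -0.5·-0.5 + -0.3·2 + -2.3·-1.

1.95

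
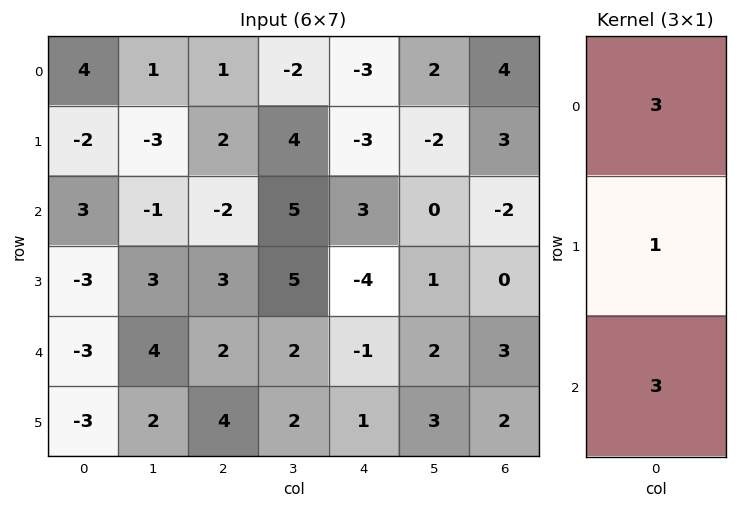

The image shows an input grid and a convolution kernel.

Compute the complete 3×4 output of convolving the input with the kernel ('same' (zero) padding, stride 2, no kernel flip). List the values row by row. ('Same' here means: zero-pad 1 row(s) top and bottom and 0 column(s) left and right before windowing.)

Output[0,0]: The receptive field on the zero-padded input at this output position is [0 / 4 / -2]. Elementwise product with the kernel and sum: 0·3 + 4·1 + -2·3.

-2 7 -12 13
-12 13 -18 7
-21 23 -10 9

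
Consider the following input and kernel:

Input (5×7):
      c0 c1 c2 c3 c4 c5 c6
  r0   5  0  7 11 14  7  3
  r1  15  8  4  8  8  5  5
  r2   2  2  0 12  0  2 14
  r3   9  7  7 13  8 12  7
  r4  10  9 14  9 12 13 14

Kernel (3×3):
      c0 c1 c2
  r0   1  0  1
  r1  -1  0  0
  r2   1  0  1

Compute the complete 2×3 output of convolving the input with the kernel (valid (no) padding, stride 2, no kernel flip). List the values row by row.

-1 17 23
17 19 32

Output[0,0]: The receptive field on the input at this output position is [5 0 7 / 15 8 4 / 2 2 0]. Elementwise product with the kernel and sum: 5·1 + 7·1 + 15·-1 + 2·1 + 0·1.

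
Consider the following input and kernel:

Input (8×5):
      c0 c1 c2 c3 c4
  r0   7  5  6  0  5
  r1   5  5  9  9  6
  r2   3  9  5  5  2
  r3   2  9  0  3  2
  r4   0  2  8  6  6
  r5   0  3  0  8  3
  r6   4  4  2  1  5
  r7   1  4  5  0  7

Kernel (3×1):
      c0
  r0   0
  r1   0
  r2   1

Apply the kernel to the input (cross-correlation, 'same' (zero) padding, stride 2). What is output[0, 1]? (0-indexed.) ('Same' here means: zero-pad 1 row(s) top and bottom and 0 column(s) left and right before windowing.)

The receptive field on the zero-padded input at this output position is [0 / 6 / 9]. Elementwise product with the kernel and sum: 9·1.

9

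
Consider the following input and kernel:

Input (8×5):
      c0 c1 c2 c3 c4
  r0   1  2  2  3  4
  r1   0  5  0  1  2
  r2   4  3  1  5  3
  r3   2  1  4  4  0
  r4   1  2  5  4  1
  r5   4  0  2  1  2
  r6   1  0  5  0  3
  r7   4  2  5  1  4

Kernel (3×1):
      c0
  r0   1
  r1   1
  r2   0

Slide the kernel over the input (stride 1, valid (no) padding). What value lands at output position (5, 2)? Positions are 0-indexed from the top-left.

7

The receptive field on the input at this output position is [2 / 5 / 5]. Elementwise product with the kernel and sum: 2·1 + 5·1.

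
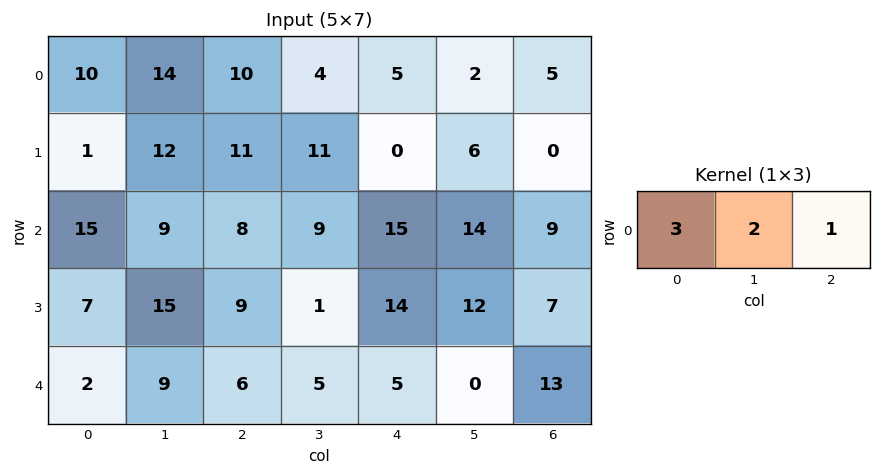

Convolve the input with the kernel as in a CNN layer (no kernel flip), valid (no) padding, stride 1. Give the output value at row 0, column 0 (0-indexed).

The receptive field on the input at this output position is [10 14 10]. Elementwise product with the kernel and sum: 10·3 + 14·2 + 10·1.

68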